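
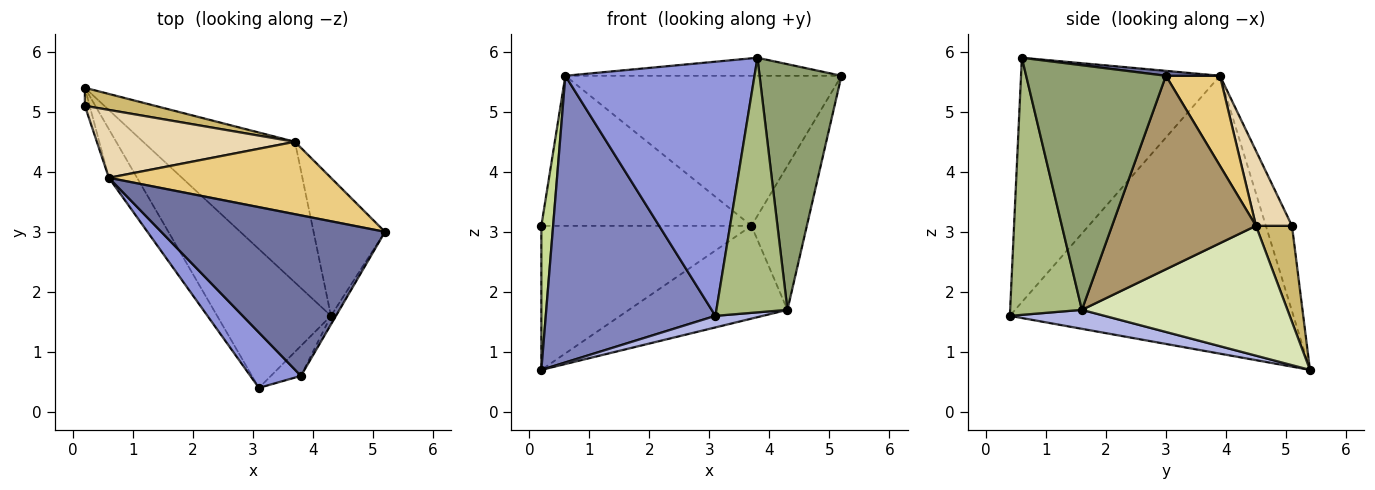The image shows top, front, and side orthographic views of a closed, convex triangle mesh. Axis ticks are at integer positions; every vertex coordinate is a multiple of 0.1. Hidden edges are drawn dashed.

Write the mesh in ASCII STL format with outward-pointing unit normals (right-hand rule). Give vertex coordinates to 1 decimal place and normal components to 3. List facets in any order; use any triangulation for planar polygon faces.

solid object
 facet normal 0.022 0.111 0.994
  outer loop
   vertex 0.6 3.9 5.6
   vertex 3.8 0.6 5.9
   vertex 5.2 3.0 5.6
  endloop
 endfacet
 facet normal -0.855 -0.511 -0.087
  outer loop
   vertex 0.6 3.9 5.6
   vertex 0.2 5.4 0.7
   vertex 3.1 0.4 1.6
  endloop
 endfacet
 facet normal -0.717 -0.681 0.148
  outer loop
   vertex 0.6 3.9 5.6
   vertex 3.1 0.4 1.6
   vertex 3.8 0.6 5.9
  endloop
 endfacet
 facet normal 0.164 -0.082 -0.983
  outer loop
   vertex 4.3 1.6 1.7
   vertex 3.1 0.4 1.6
   vertex 0.2 5.4 0.7
  endloop
 endfacet
 facet normal 0.863 -0.505 -0.018
  outer loop
   vertex 4.3 1.6 1.7
   vertex 5.2 3.0 5.6
   vertex 3.8 0.6 5.9
  endloop
 endfacet
 facet normal 0.708 -0.701 -0.083
  outer loop
   vertex 4.3 1.6 1.7
   vertex 3.8 0.6 5.9
   vertex 3.1 0.4 1.6
  endloop
 endfacet
 facet normal -0.910 -0.410 -0.051
  outer loop
   vertex 0.2 5.1 3.1
   vertex 0.2 5.4 0.7
   vertex 0.6 3.9 5.6
  endloop
 endfacet
 facet normal 0.581 0.448 -0.679
  outer loop
   vertex 3.7 4.5 3.1
   vertex 4.3 1.6 1.7
   vertex 0.2 5.4 0.7
  endloop
 endfacet
 facet normal 0.882 0.340 -0.326
  outer loop
   vertex 3.7 4.5 3.1
   vertex 5.2 3.0 5.6
   vertex 4.3 1.6 1.7
  endloop
 endfacet
 facet normal 0.168 0.978 0.122
  outer loop
   vertex 3.7 4.5 3.1
   vertex 0.2 5.4 0.7
   vertex 0.2 5.1 3.1
  endloop
 endfacet
 facet normal 0.174 0.887 0.428
  outer loop
   vertex 3.7 4.5 3.1
   vertex 0.6 3.9 5.6
   vertex 5.2 3.0 5.6
  endloop
 endfacet
 facet normal 0.154 0.900 0.407
  outer loop
   vertex 3.7 4.5 3.1
   vertex 0.2 5.1 3.1
   vertex 0.6 3.9 5.6
  endloop
 endfacet
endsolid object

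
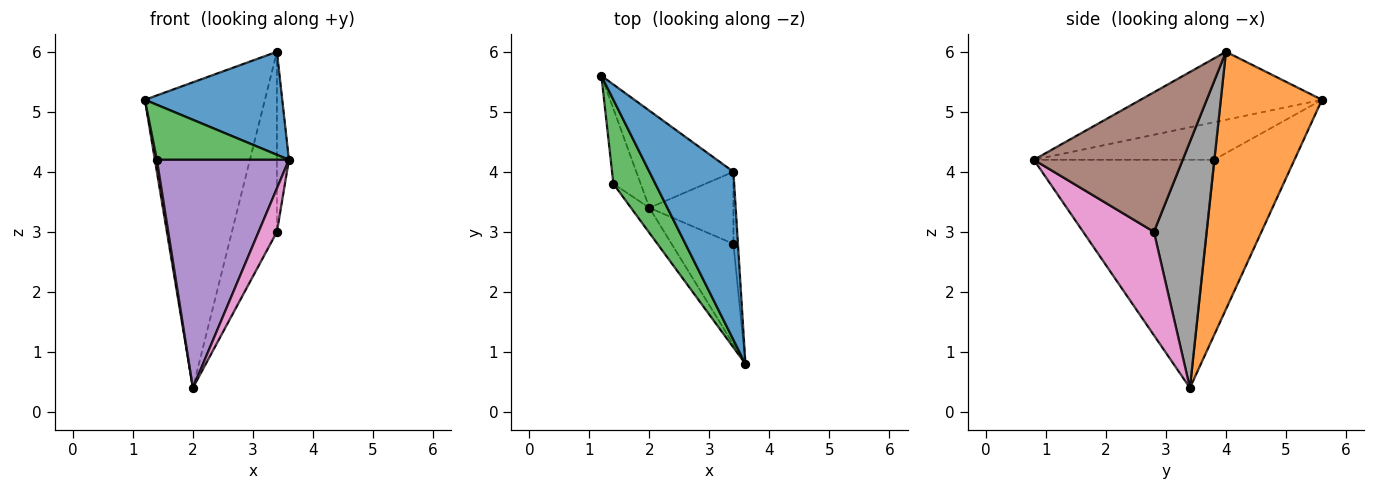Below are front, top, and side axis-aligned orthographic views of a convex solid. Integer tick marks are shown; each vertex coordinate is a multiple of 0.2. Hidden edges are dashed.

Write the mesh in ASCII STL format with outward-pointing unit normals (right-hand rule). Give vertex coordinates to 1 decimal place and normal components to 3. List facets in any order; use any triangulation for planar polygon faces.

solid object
 facet normal -0.568 -0.430 0.702
  outer loop
   vertex 3.4 4.0 6.0
   vertex 1.2 5.6 5.2
   vertex 3.6 0.8 4.2
  endloop
 endfacet
 facet normal 0.626 0.743 -0.236
  outer loop
   vertex 2.0 3.4 0.4
   vertex 1.2 5.6 5.2
   vertex 3.4 4.0 6.0
  endloop
 endfacet
 facet normal -0.598 -0.439 0.670
  outer loop
   vertex 1.4 3.8 4.2
   vertex 3.6 0.8 4.2
   vertex 1.2 5.6 5.2
  endloop
 endfacet
 facet normal -0.988 -0.025 -0.153
  outer loop
   vertex 1.4 3.8 4.2
   vertex 1.2 5.6 5.2
   vertex 2.0 3.4 0.4
  endloop
 endfacet
 facet normal -0.805 -0.590 -0.065
  outer loop
   vertex 1.4 3.8 4.2
   vertex 2.0 3.4 0.4
   vertex 3.6 0.8 4.2
  endloop
 endfacet
 facet normal 0.996 0.080 -0.032
  outer loop
   vertex 3.4 2.8 3.0
   vertex 3.4 4.0 6.0
   vertex 3.6 0.8 4.2
  endloop
 endfacet
 facet normal 0.838 -0.217 -0.501
  outer loop
   vertex 3.4 2.8 3.0
   vertex 3.6 0.8 4.2
   vertex 2.0 3.4 0.4
  endloop
 endfacet
 facet normal 0.736 0.628 -0.251
  outer loop
   vertex 3.4 2.8 3.0
   vertex 2.0 3.4 0.4
   vertex 3.4 4.0 6.0
  endloop
 endfacet
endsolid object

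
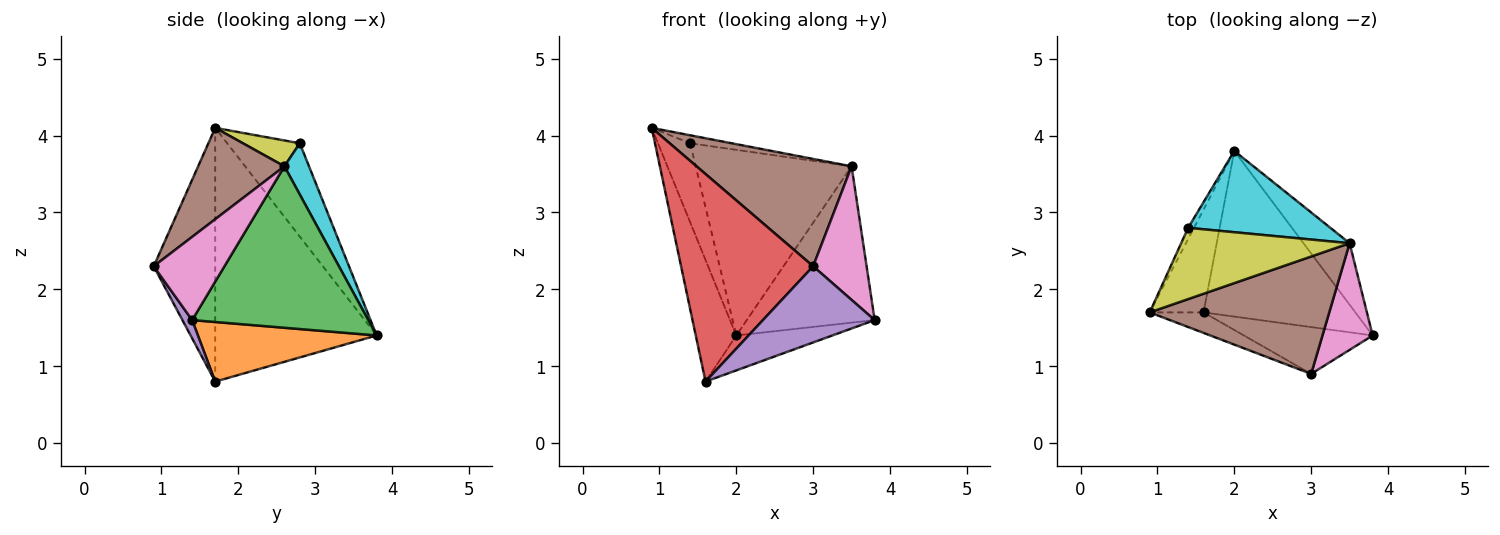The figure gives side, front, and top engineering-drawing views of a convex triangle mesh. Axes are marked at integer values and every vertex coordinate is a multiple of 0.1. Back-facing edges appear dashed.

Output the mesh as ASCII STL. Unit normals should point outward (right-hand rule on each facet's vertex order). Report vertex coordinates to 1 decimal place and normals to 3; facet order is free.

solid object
 facet normal -0.950 0.239 -0.202
  outer loop
   vertex 1.6 1.7 0.8
   vertex 0.9 1.7 4.1
   vertex 2.0 3.8 1.4
  endloop
 endfacet
 facet normal 0.358 0.193 -0.913
  outer loop
   vertex 1.6 1.7 0.8
   vertex 2.0 3.8 1.4
   vertex 3.8 1.4 1.6
  endloop
 endfacet
 facet normal 0.788 0.572 -0.225
  outer loop
   vertex 3.5 2.6 3.6
   vertex 3.8 1.4 1.6
   vertex 2.0 3.8 1.4
  endloop
 endfacet
 facet normal -0.420 -0.903 -0.089
  outer loop
   vertex 3.0 0.9 2.3
   vertex 0.9 1.7 4.1
   vertex 1.6 1.7 0.8
  endloop
 endfacet
 facet normal 0.074 -0.850 -0.522
  outer loop
   vertex 3.0 0.9 2.3
   vertex 1.6 1.7 0.8
   vertex 3.8 1.4 1.6
  endloop
 endfacet
 facet normal 0.352 -0.632 0.691
  outer loop
   vertex 3.0 0.9 2.3
   vertex 3.5 2.6 3.6
   vertex 0.9 1.7 4.1
  endloop
 endfacet
 facet normal 0.719 -0.543 0.434
  outer loop
   vertex 3.0 0.9 2.3
   vertex 3.8 1.4 1.6
   vertex 3.5 2.6 3.6
  endloop
 endfacet
 facet normal -0.913 0.404 -0.057
  outer loop
   vertex 1.4 2.8 3.9
   vertex 2.0 3.8 1.4
   vertex 0.9 1.7 4.1
  endloop
 endfacet
 facet normal 0.151 0.110 0.982
  outer loop
   vertex 1.4 2.8 3.9
   vertex 0.9 1.7 4.1
   vertex 3.5 2.6 3.6
  endloop
 endfacet
 facet normal 0.143 0.907 0.397
  outer loop
   vertex 1.4 2.8 3.9
   vertex 3.5 2.6 3.6
   vertex 2.0 3.8 1.4
  endloop
 endfacet
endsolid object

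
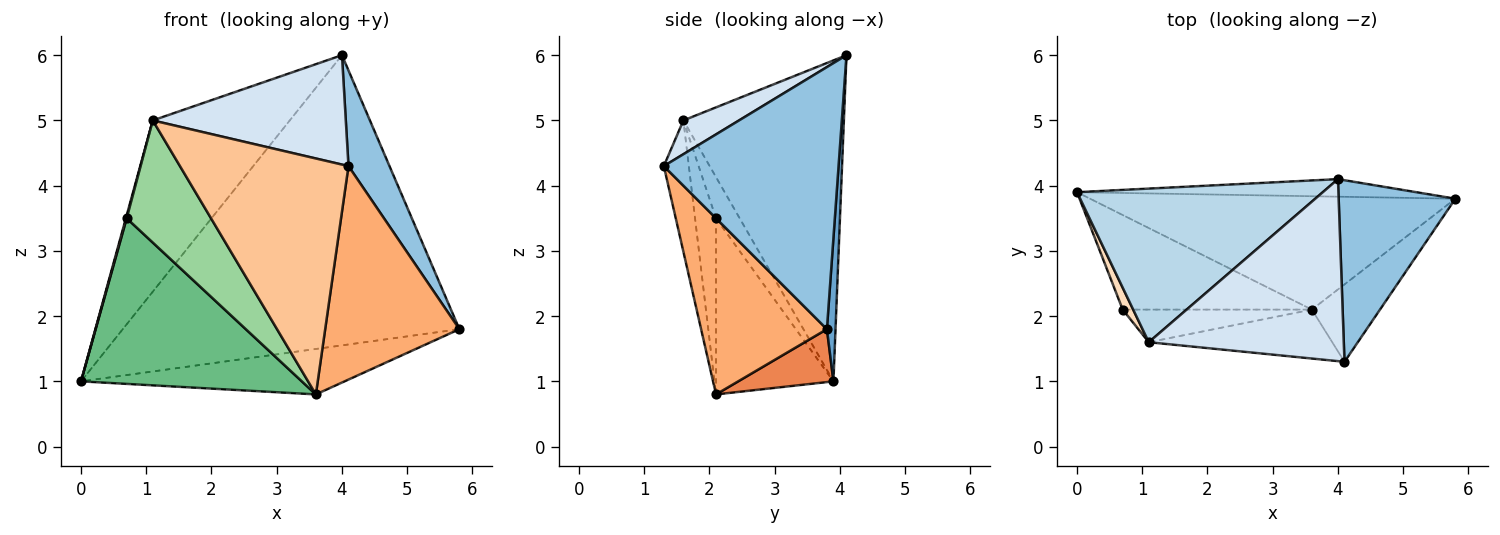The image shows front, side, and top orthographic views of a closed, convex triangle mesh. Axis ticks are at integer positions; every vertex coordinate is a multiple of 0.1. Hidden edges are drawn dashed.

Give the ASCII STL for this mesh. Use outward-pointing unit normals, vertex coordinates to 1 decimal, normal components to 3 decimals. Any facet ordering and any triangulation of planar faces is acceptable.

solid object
 facet normal 0.026 0.998 -0.060
  outer loop
   vertex 4.0 4.1 6.0
   vertex 5.8 3.8 1.8
   vertex 0.0 3.9 1.0
  endloop
 endfacet
 facet normal 0.893 -0.210 0.398
  outer loop
   vertex 4.0 4.1 6.0
   vertex 4.1 1.3 4.3
   vertex 5.8 3.8 1.8
  endloop
 endfacet
 facet normal -0.657 0.561 0.503
  outer loop
   vertex 1.1 1.6 5.0
   vertex 4.0 4.1 6.0
   vertex 0.0 3.9 1.0
  endloop
 endfacet
 facet normal 0.147 -0.510 0.848
  outer loop
   vertex 1.1 1.6 5.0
   vertex 4.1 1.3 4.3
   vertex 4.0 4.1 6.0
  endloop
 endfacet
 facet normal 0.133 0.369 -0.920
  outer loop
   vertex 3.6 2.1 0.8
   vertex 0.0 3.9 1.0
   vertex 5.8 3.8 1.8
  endloop
 endfacet
 facet normal 0.661 -0.705 -0.256
  outer loop
   vertex 3.6 2.1 0.8
   vertex 5.8 3.8 1.8
   vertex 4.1 1.3 4.3
  endloop
 endfacet
 facet normal -0.144 -0.969 -0.201
  outer loop
   vertex 3.6 2.1 0.8
   vertex 4.1 1.3 4.3
   vertex 1.1 1.6 5.0
  endloop
 endfacet
 facet normal -0.968 -0.033 0.247
  outer loop
   vertex 0.7 2.1 3.5
   vertex 1.1 1.6 5.0
   vertex 0.0 3.9 1.0
  endloop
 endfacet
 facet normal -0.419 -0.788 -0.450
  outer loop
   vertex 0.7 2.1 3.5
   vertex 0.0 3.9 1.0
   vertex 3.6 2.1 0.8
  endloop
 endfacet
 facet normal -0.234 -0.939 -0.251
  outer loop
   vertex 0.7 2.1 3.5
   vertex 3.6 2.1 0.8
   vertex 1.1 1.6 5.0
  endloop
 endfacet
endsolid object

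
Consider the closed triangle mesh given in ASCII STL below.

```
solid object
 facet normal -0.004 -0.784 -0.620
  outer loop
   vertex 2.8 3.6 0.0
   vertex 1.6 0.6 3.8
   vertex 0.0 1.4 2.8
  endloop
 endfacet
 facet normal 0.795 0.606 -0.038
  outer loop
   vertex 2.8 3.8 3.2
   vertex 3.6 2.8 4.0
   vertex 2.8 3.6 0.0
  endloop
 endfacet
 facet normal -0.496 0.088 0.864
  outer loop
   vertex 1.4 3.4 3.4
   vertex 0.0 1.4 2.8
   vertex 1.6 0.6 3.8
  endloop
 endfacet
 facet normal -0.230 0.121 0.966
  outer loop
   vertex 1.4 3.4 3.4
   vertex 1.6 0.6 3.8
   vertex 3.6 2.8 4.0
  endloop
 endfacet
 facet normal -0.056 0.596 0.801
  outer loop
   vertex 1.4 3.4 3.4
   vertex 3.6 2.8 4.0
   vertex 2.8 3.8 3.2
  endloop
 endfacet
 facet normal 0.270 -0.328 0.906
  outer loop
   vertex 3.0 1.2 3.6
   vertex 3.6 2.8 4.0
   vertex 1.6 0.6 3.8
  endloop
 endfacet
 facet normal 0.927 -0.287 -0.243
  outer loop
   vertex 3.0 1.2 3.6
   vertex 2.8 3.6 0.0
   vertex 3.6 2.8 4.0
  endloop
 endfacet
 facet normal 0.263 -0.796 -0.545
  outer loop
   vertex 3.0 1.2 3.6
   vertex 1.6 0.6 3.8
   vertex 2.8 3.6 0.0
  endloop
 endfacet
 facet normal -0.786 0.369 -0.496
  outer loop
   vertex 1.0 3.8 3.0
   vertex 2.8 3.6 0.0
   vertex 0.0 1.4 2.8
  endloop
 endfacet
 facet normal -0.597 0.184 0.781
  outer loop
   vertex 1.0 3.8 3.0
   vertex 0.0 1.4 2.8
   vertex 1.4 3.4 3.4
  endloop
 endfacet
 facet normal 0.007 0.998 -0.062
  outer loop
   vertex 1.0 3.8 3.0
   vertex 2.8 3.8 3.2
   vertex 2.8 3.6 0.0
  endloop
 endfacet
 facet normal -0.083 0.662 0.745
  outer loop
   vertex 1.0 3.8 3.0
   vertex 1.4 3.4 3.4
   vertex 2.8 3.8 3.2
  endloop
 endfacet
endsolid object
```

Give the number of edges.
18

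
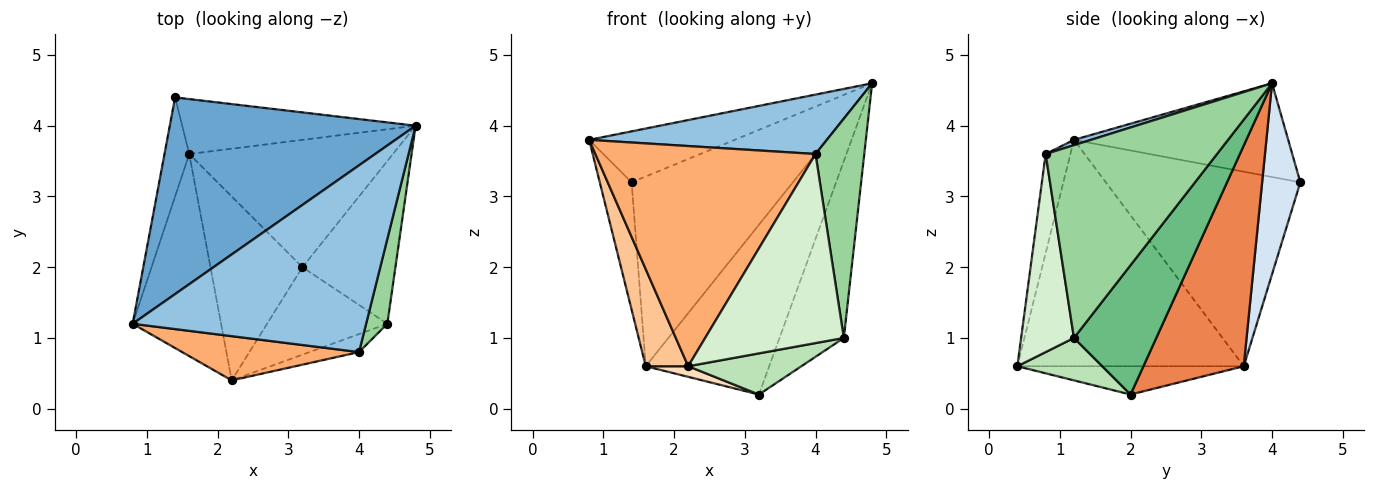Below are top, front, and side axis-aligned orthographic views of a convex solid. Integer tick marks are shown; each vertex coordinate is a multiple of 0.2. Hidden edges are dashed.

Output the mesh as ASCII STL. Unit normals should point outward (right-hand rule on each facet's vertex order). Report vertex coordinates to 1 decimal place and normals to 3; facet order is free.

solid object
 facet normal -0.346 0.235 0.908
  outer loop
   vertex 1.4 4.4 3.2
   vertex 0.8 1.2 3.8
   vertex 4.8 4.0 4.6
  endloop
 endfacet
 facet normal 0.022 -0.303 0.953
  outer loop
   vertex 4.0 0.8 3.6
   vertex 4.8 4.0 4.6
   vertex 0.8 1.2 3.8
  endloop
 endfacet
 facet normal -0.979 0.160 -0.125
  outer loop
   vertex 1.6 3.6 0.6
   vertex 0.8 1.2 3.8
   vertex 1.4 4.4 3.2
  endloop
 endfacet
 facet normal 0.222 0.937 -0.271
  outer loop
   vertex 1.6 3.6 0.6
   vertex 1.4 4.4 3.2
   vertex 4.8 4.0 4.6
  endloop
 endfacet
 facet normal 0.545 0.671 -0.503
  outer loop
   vertex 1.6 3.6 0.6
   vertex 4.8 4.0 4.6
   vertex 3.2 2.0 0.2
  endloop
 endfacet
 facet normal -0.110 -0.975 0.196
  outer loop
   vertex 2.2 0.4 0.6
   vertex 4.0 0.8 3.6
   vertex 0.8 1.2 3.8
  endloop
 endfacet
 facet normal -0.918 -0.172 -0.358
  outer loop
   vertex 2.2 0.4 0.6
   vertex 0.8 1.2 3.8
   vertex 1.6 3.6 0.6
  endloop
 endfacet
 facet normal -0.294 -0.055 -0.954
  outer loop
   vertex 2.2 0.4 0.6
   vertex 1.6 3.6 0.6
   vertex 3.2 2.0 0.2
  endloop
 endfacet
 facet normal 0.686 0.536 -0.493
  outer loop
   vertex 4.4 1.2 1.0
   vertex 3.2 2.0 0.2
   vertex 4.8 4.0 4.6
  endloop
 endfacet
 facet normal 0.957 -0.272 0.105
  outer loop
   vertex 4.4 1.2 1.0
   vertex 4.8 4.0 4.6
   vertex 4.0 0.8 3.6
  endloop
 endfacet
 facet normal 0.304 -0.406 -0.862
  outer loop
   vertex 4.4 1.2 1.0
   vertex 2.2 0.4 0.6
   vertex 3.2 2.0 0.2
  endloop
 endfacet
 facet normal 0.355 -0.931 -0.089
  outer loop
   vertex 4.4 1.2 1.0
   vertex 4.0 0.8 3.6
   vertex 2.2 0.4 0.6
  endloop
 endfacet
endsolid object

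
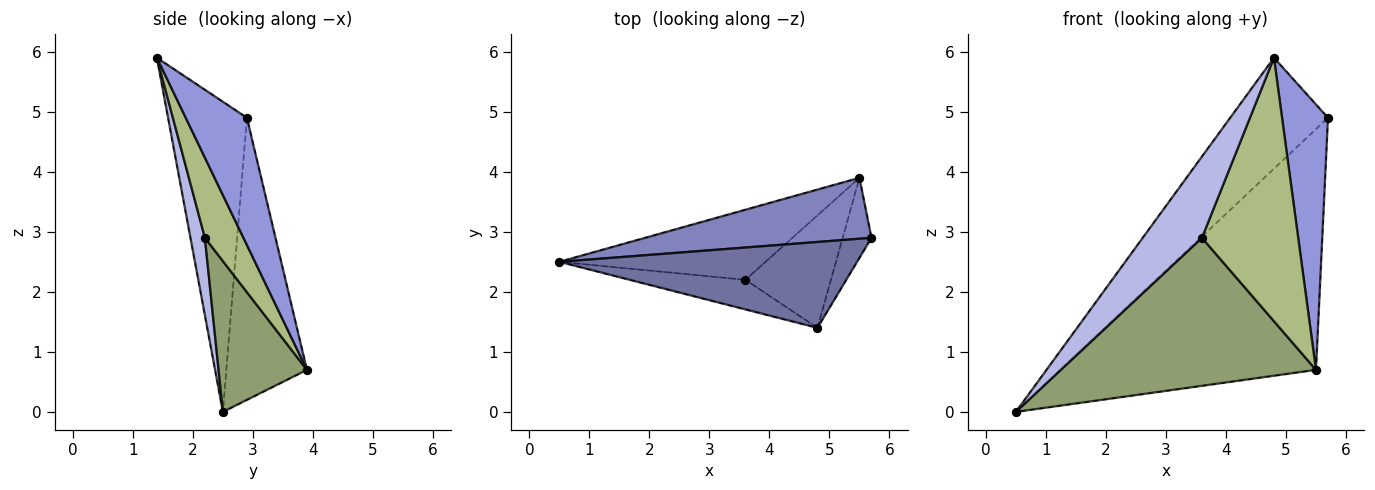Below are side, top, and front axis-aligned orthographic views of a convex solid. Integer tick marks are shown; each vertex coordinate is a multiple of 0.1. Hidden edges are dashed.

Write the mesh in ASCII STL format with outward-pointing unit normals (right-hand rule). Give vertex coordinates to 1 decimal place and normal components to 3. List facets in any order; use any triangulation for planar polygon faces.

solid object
 facet normal -0.538 0.667 0.516
  outer loop
   vertex 4.8 1.4 5.9
   vertex 5.7 2.9 4.9
   vertex 0.5 2.5 0.0
  endloop
 endfacet
 facet normal -0.292 0.927 0.235
  outer loop
   vertex 5.5 3.9 0.7
   vertex 0.5 2.5 0.0
   vertex 5.7 2.9 4.9
  endloop
 endfacet
 facet normal 0.787 -0.591 -0.178
  outer loop
   vertex 5.5 3.9 0.7
   vertex 5.7 2.9 4.9
   vertex 4.8 1.4 5.9
  endloop
 endfacet
 facet normal 0.223 -0.916 -0.334
  outer loop
   vertex 3.6 2.2 2.9
   vertex 4.8 1.4 5.9
   vertex 0.5 2.5 0.0
  endloop
 endfacet
 facet normal 0.299 -0.862 -0.409
  outer loop
   vertex 3.6 2.2 2.9
   vertex 0.5 2.5 0.0
   vertex 5.5 3.9 0.7
  endloop
 endfacet
 facet normal 0.346 -0.863 -0.368
  outer loop
   vertex 3.6 2.2 2.9
   vertex 5.5 3.9 0.7
   vertex 4.8 1.4 5.9
  endloop
 endfacet
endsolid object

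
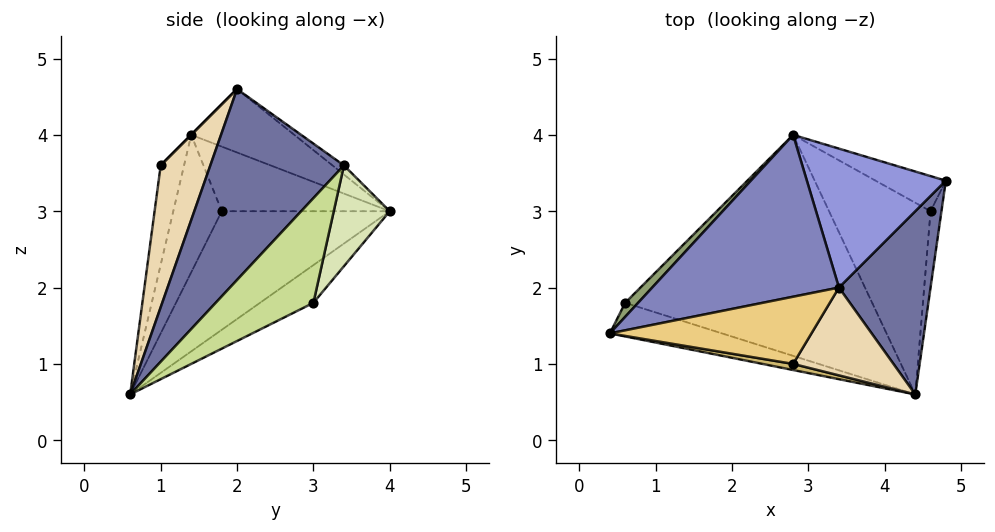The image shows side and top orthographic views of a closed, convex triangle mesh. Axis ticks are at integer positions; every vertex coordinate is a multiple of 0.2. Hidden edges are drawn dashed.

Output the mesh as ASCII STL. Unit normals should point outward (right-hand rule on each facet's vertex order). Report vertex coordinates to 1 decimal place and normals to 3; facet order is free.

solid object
 facet normal 0.776 -0.510 0.372
  outer loop
   vertex 3.4 2.0 4.6
   vertex 4.4 0.6 0.6
   vertex 4.8 3.4 3.6
  endloop
 endfacet
 facet normal -0.268 0.551 0.790
  outer loop
   vertex 3.4 2.0 4.6
   vertex 2.8 4.0 3.0
   vertex 0.4 1.4 4.0
  endloop
 endfacet
 facet normal -0.052 0.614 0.787
  outer loop
   vertex 3.4 2.0 4.6
   vertex 4.8 3.4 3.6
   vertex 2.8 4.0 3.0
  endloop
 endfacet
 facet normal -0.498 -0.766 -0.406
  outer loop
   vertex 0.6 1.8 3.0
   vertex 4.4 0.6 0.6
   vertex 0.4 1.4 4.0
  endloop
 endfacet
 facet normal -0.700 0.700 0.140
  outer loop
   vertex 0.6 1.8 3.0
   vertex 0.4 1.4 4.0
   vertex 2.8 4.0 3.0
  endloop
 endfacet
 facet normal -0.397 0.397 -0.827
  outer loop
   vertex 0.6 1.8 3.0
   vertex 2.8 4.0 3.0
   vertex 4.4 0.6 0.6
  endloop
 endfacet
 facet normal 0.994 -0.031 -0.104
  outer loop
   vertex 4.6 3.0 1.8
   vertex 4.8 3.4 3.6
   vertex 4.4 0.6 0.6
  endloop
 endfacet
 facet normal 0.344 0.908 -0.240
  outer loop
   vertex 4.6 3.0 1.8
   vertex 2.8 4.0 3.0
   vertex 4.8 3.4 3.6
  endloop
 endfacet
 facet normal -0.312 0.446 -0.839
  outer loop
   vertex 4.6 3.0 1.8
   vertex 4.4 0.6 0.6
   vertex 2.8 4.0 3.0
  endloop
 endfacet
 facet normal -0.156 -0.987 0.048
  outer loop
   vertex 2.8 1.0 3.6
   vertex 0.4 1.4 4.0
   vertex 4.4 0.6 0.6
  endloop
 endfacet
 facet normal 0.000 -0.707 0.707
  outer loop
   vertex 2.8 1.0 3.6
   vertex 3.4 2.0 4.6
   vertex 0.4 1.4 4.0
  endloop
 endfacet
 facet normal 0.558 -0.730 0.395
  outer loop
   vertex 2.8 1.0 3.6
   vertex 4.4 0.6 0.6
   vertex 3.4 2.0 4.6
  endloop
 endfacet
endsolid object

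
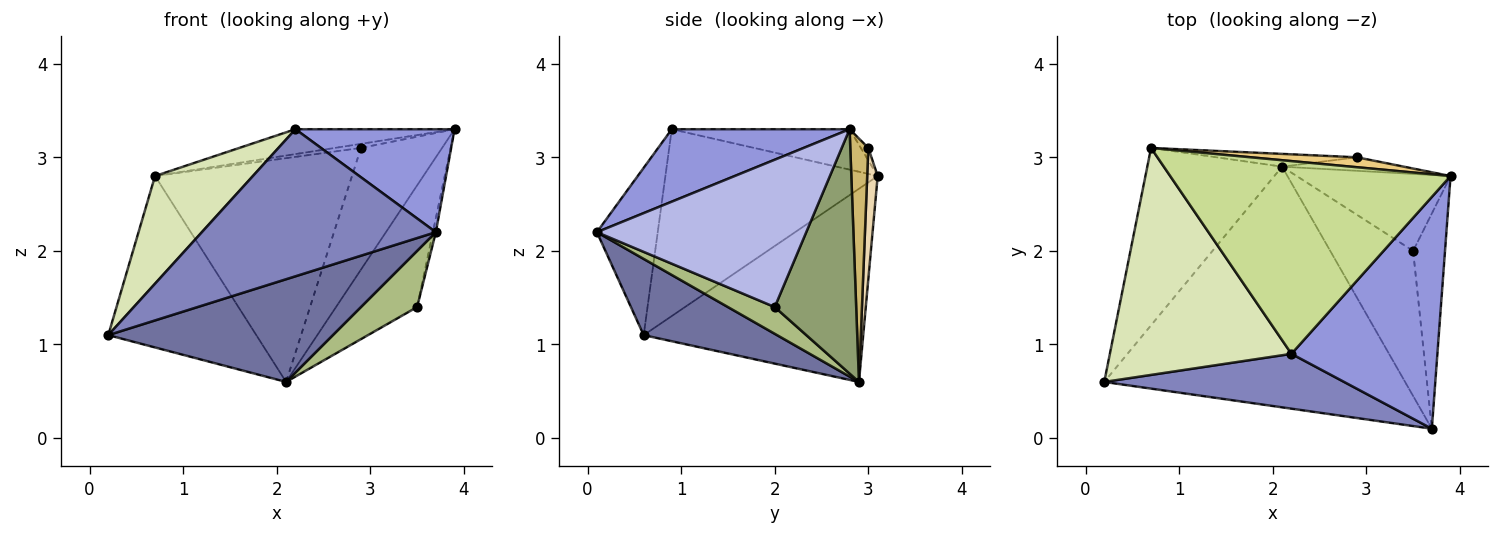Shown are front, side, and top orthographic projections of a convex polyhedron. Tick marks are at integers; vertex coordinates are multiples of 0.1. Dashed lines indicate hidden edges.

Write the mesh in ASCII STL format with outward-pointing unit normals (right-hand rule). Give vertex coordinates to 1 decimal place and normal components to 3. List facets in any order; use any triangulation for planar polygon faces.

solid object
 facet normal 0.227 -0.382 -0.896
  outer loop
   vertex 2.1 2.9 0.6
   vertex 3.7 0.1 2.2
   vertex 0.2 0.6 1.1
  endloop
 endfacet
 facet normal -0.237 -0.910 0.339
  outer loop
   vertex 2.2 0.9 3.3
   vertex 0.2 0.6 1.1
   vertex 3.7 0.1 2.2
  endloop
 endfacet
 facet normal 0.413 -0.370 0.832
  outer loop
   vertex 2.2 0.9 3.3
   vertex 3.7 0.1 2.2
   vertex 3.9 2.8 3.3
  endloop
 endfacet
 facet normal 0.977 0.014 -0.212
  outer loop
   vertex 3.5 2.0 1.4
   vertex 3.9 2.8 3.3
   vertex 3.7 0.1 2.2
  endloop
 endfacet
 facet normal 0.647 0.644 -0.408
  outer loop
   vertex 3.5 2.0 1.4
   vertex 2.1 2.9 0.6
   vertex 3.9 2.8 3.3
  endloop
 endfacet
 facet normal 0.288 -0.346 -0.893
  outer loop
   vertex 3.5 2.0 1.4
   vertex 3.7 0.1 2.2
   vertex 2.1 2.9 0.6
  endloop
 endfacet
 facet normal -0.142 0.127 0.982
  outer loop
   vertex 0.7 3.1 2.8
   vertex 2.2 0.9 3.3
   vertex 3.9 2.8 3.3
  endloop
 endfacet
 facet normal -0.681 -0.314 0.662
  outer loop
   vertex 0.7 3.1 2.8
   vertex 0.2 0.6 1.1
   vertex 2.2 0.9 3.3
  endloop
 endfacet
 facet normal -0.718 0.484 -0.501
  outer loop
   vertex 0.7 3.1 2.8
   vertex 2.1 2.9 0.6
   vertex 0.2 0.6 1.1
  endloop
 endfacet
 facet normal 0.216 0.970 -0.108
  outer loop
   vertex 2.9 3.0 3.1
   vertex 3.9 2.8 3.3
   vertex 2.1 2.9 0.6
  endloop
 endfacet
 facet normal -0.108 0.379 0.919
  outer loop
   vertex 2.9 3.0 3.1
   vertex 0.7 3.1 2.8
   vertex 3.9 2.8 3.3
  endloop
 endfacet
 facet normal 0.053 0.997 -0.057
  outer loop
   vertex 2.9 3.0 3.1
   vertex 2.1 2.9 0.6
   vertex 0.7 3.1 2.8
  endloop
 endfacet
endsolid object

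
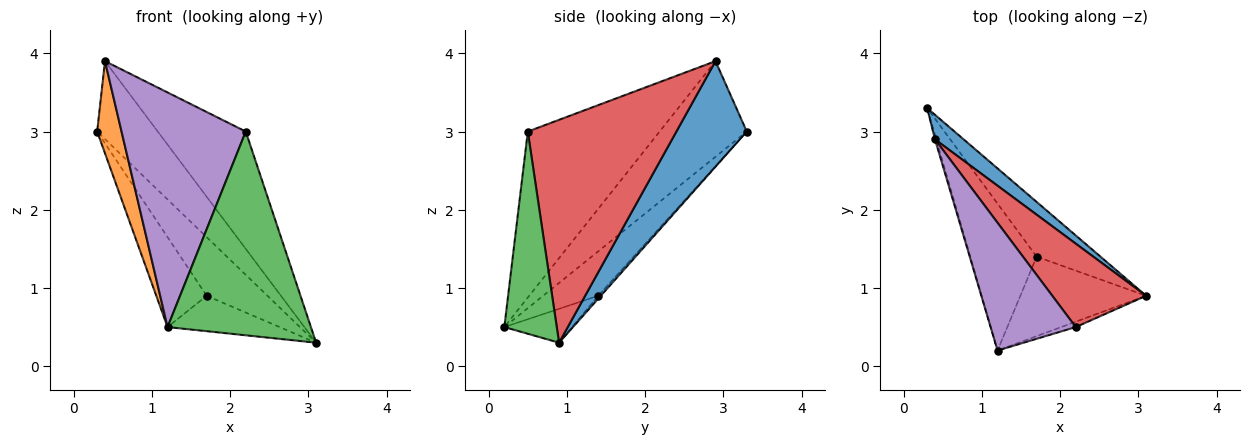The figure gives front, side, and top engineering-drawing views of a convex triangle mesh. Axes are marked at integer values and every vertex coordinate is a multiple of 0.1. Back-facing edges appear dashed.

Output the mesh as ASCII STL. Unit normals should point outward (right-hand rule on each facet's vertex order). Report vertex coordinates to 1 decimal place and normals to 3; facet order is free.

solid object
 facet normal 0.742 0.639 0.202
  outer loop
   vertex 0.4 2.9 3.9
   vertex 3.1 0.9 0.3
   vertex 0.3 3.3 3.0
  endloop
 endfacet
 facet normal -0.963 -0.269 -0.013
  outer loop
   vertex 0.4 2.9 3.9
   vertex 0.3 3.3 3.0
   vertex 1.2 0.2 0.5
  endloop
 endfacet
 facet normal 0.343 -0.939 -0.025
  outer loop
   vertex 2.2 0.5 3.0
   vertex 1.2 0.2 0.5
   vertex 3.1 0.9 0.3
  endloop
 endfacet
 facet normal 0.809 0.479 0.341
  outer loop
   vertex 2.2 0.5 3.0
   vertex 3.1 0.9 0.3
   vertex 0.4 2.9 3.9
  endloop
 endfacet
 facet normal -0.682 -0.643 0.350
  outer loop
   vertex 2.2 0.5 3.0
   vertex 0.4 2.9 3.9
   vertex 1.2 0.2 0.5
  endloop
 endfacet
 facet normal -0.031 0.731 -0.682
  outer loop
   vertex 1.7 1.4 0.9
   vertex 0.3 3.3 3.0
   vertex 3.1 0.9 0.3
  endloop
 endfacet
 facet normal -0.496 0.453 -0.741
  outer loop
   vertex 1.7 1.4 0.9
   vertex 1.2 0.2 0.5
   vertex 0.3 3.3 3.0
  endloop
 endfacet
 facet normal -0.239 0.395 -0.887
  outer loop
   vertex 1.7 1.4 0.9
   vertex 3.1 0.9 0.3
   vertex 1.2 0.2 0.5
  endloop
 endfacet
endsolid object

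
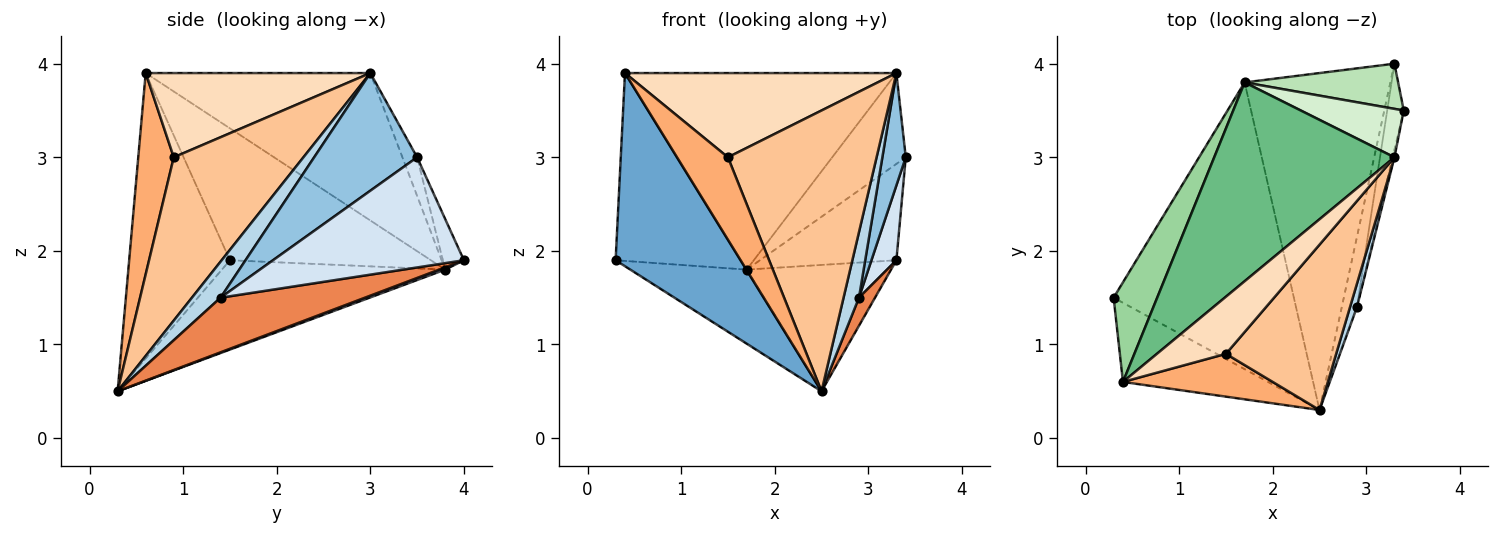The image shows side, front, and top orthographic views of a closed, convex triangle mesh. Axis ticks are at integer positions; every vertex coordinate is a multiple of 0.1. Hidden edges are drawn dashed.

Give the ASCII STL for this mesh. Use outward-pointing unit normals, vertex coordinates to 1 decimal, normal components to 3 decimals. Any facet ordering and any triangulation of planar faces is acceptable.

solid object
 facet normal -0.598 -0.742 -0.304
  outer loop
   vertex 0.4 0.6 3.9
   vertex 0.3 1.5 1.9
   vertex 2.5 0.3 0.5
  endloop
 endfacet
 facet normal 0.975 -0.222 -0.015
  outer loop
   vertex 2.9 1.4 1.5
   vertex 3.4 3.5 3.0
   vertex 3.3 3.0 3.9
  endloop
 endfacet
 facet normal 0.868 -0.467 0.167
  outer loop
   vertex 2.9 1.4 1.5
   vertex 3.3 3.0 3.9
   vertex 2.5 0.3 0.5
  endloop
 endfacet
 facet normal 0.981 -0.128 -0.147
  outer loop
   vertex 2.9 1.4 1.5
   vertex 3.3 4.0 1.9
   vertex 3.4 3.5 3.0
  endloop
 endfacet
 facet normal 0.958 -0.106 -0.266
  outer loop
   vertex 2.9 1.4 1.5
   vertex 2.5 0.3 0.5
   vertex 3.3 4.0 1.9
  endloop
 endfacet
 facet normal 0.526 -0.755 0.392
  outer loop
   vertex 1.5 0.9 3.0
   vertex 0.4 0.6 3.9
   vertex 2.5 0.3 0.5
  endloop
 endfacet
 facet normal 0.601 -0.689 0.406
  outer loop
   vertex 1.5 0.9 3.0
   vertex 2.5 0.3 0.5
   vertex 3.3 3.0 3.9
  endloop
 endfacet
 facet normal 0.565 -0.683 0.463
  outer loop
   vertex 1.5 0.9 3.0
   vertex 3.3 3.0 3.9
   vertex 0.4 0.6 3.9
  endloop
 endfacet
 facet normal -0.503 0.608 0.615
  outer loop
   vertex 1.7 3.8 1.8
   vertex 0.4 0.6 3.9
   vertex 3.3 3.0 3.9
  endloop
 endfacet
 facet normal -0.817 0.509 0.270
  outer loop
   vertex 1.7 3.8 1.8
   vertex 0.3 1.5 1.9
   vertex 0.4 0.6 3.9
  endloop
 endfacet
 facet normal -0.138 0.897 0.420
  outer loop
   vertex 1.7 3.8 1.8
   vertex 3.4 3.5 3.0
   vertex 3.3 4.0 1.9
  endloop
 endfacet
 facet normal -0.174 0.869 0.463
  outer loop
   vertex 1.7 3.8 1.8
   vertex 3.3 3.0 3.9
   vertex 3.4 3.5 3.0
  endloop
 endfacet
 facet normal -0.433 0.225 -0.873
  outer loop
   vertex 1.7 3.8 1.8
   vertex 2.5 0.3 0.5
   vertex 0.3 1.5 1.9
  endloop
 endfacet
 facet normal 0.015 0.351 -0.936
  outer loop
   vertex 1.7 3.8 1.8
   vertex 3.3 4.0 1.9
   vertex 2.5 0.3 0.5
  endloop
 endfacet
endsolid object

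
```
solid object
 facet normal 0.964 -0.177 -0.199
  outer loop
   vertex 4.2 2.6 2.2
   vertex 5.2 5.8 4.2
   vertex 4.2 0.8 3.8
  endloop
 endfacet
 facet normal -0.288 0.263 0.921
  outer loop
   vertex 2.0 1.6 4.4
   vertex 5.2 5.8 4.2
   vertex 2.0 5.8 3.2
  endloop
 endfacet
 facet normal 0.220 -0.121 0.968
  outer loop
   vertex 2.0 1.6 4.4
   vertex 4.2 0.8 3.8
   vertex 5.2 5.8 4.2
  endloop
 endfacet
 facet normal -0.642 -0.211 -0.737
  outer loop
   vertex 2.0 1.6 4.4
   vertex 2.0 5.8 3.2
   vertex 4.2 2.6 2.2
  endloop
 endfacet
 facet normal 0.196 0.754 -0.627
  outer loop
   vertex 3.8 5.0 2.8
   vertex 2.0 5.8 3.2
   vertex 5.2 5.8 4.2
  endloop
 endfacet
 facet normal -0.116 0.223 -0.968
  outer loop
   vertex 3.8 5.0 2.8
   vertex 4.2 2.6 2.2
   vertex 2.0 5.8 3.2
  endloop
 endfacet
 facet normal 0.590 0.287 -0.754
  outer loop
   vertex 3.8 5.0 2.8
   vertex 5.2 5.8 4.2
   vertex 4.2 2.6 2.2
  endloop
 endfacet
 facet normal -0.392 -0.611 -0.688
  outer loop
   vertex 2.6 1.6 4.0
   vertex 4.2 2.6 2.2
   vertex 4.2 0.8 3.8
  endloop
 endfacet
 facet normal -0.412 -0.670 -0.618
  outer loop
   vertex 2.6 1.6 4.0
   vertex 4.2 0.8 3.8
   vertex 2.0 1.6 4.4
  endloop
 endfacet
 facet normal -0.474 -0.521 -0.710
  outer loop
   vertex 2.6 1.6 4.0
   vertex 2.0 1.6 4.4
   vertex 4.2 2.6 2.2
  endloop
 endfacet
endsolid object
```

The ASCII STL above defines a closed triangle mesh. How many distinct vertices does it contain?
7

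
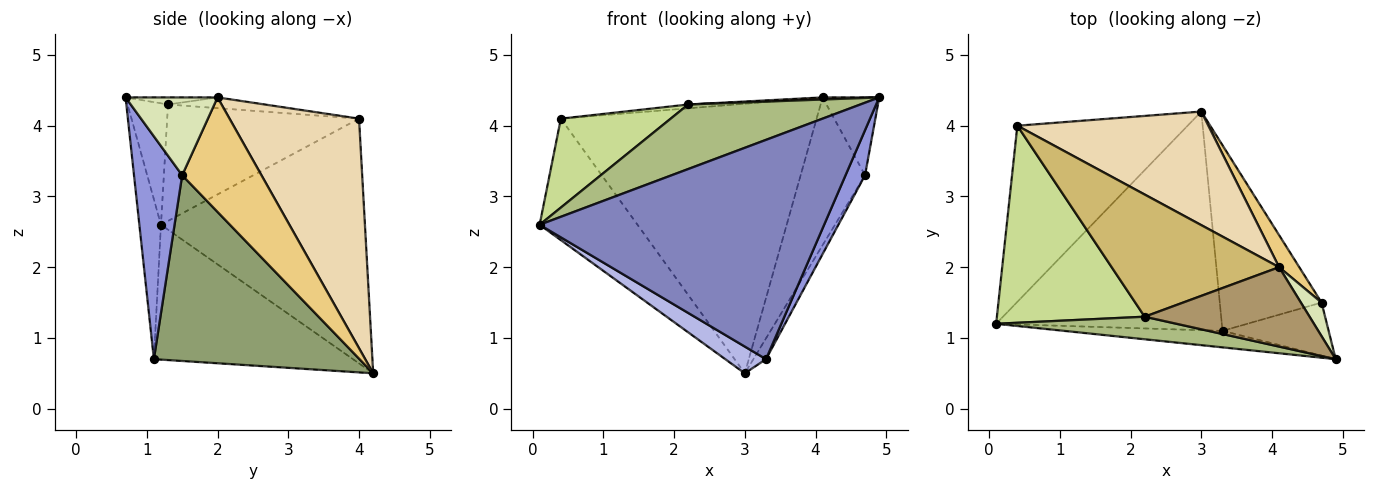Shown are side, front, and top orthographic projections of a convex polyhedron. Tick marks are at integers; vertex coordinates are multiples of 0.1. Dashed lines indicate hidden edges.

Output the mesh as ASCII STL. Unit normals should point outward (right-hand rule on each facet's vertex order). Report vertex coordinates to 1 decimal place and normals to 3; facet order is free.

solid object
 facet normal -0.764 0.366 -0.531
  outer loop
   vertex 0.4 4.0 4.1
   vertex 3.0 4.2 0.5
   vertex 0.1 1.2 2.6
  endloop
 endfacet
 facet normal -0.076 -0.994 -0.075
  outer loop
   vertex 3.3 1.1 0.7
   vertex 4.9 0.7 4.4
   vertex 0.1 1.2 2.6
  endloop
 endfacet
 facet normal 0.848 -0.343 -0.404
  outer loop
   vertex 3.3 1.1 0.7
   vertex 4.7 1.5 3.3
   vertex 4.9 0.7 4.4
  endloop
 endfacet
 facet normal -0.510 -0.104 -0.854
  outer loop
   vertex 3.3 1.1 0.7
   vertex 0.1 1.2 2.6
   vertex 3.0 4.2 0.5
  endloop
 endfacet
 facet normal 0.876 0.054 -0.480
  outer loop
   vertex 3.3 1.1 0.7
   vertex 3.0 4.2 0.5
   vertex 4.7 1.5 3.3
  endloop
 endfacet
 facet normal -0.217 -0.922 0.322
  outer loop
   vertex 2.2 1.3 4.3
   vertex 0.1 1.2 2.6
   vertex 4.9 0.7 4.4
  endloop
 endfacet
 facet normal -0.583 -0.334 0.740
  outer loop
   vertex 2.2 1.3 4.3
   vertex 0.4 4.0 4.1
   vertex 0.1 1.2 2.6
  endloop
 endfacet
 facet normal 0.831 0.511 0.221
  outer loop
   vertex 4.1 2.0 4.4
   vertex 4.9 0.7 4.4
   vertex 4.7 1.5 3.3
  endloop
 endfacet
 facet normal -0.043 -0.026 0.999
  outer loop
   vertex 4.1 2.0 4.4
   vertex 2.2 1.3 4.3
   vertex 4.9 0.7 4.4
  endloop
 endfacet
 facet normal -0.064 0.031 0.997
  outer loop
   vertex 4.1 2.0 4.4
   vertex 0.4 4.0 4.1
   vertex 2.2 1.3 4.3
  endloop
 endfacet
 facet normal 0.769 0.625 0.136
  outer loop
   vertex 4.1 2.0 4.4
   vertex 4.7 1.5 3.3
   vertex 3.0 4.2 0.5
  endloop
 endfacet
 facet normal 0.423 0.835 0.352
  outer loop
   vertex 4.1 2.0 4.4
   vertex 3.0 4.2 0.5
   vertex 0.4 4.0 4.1
  endloop
 endfacet
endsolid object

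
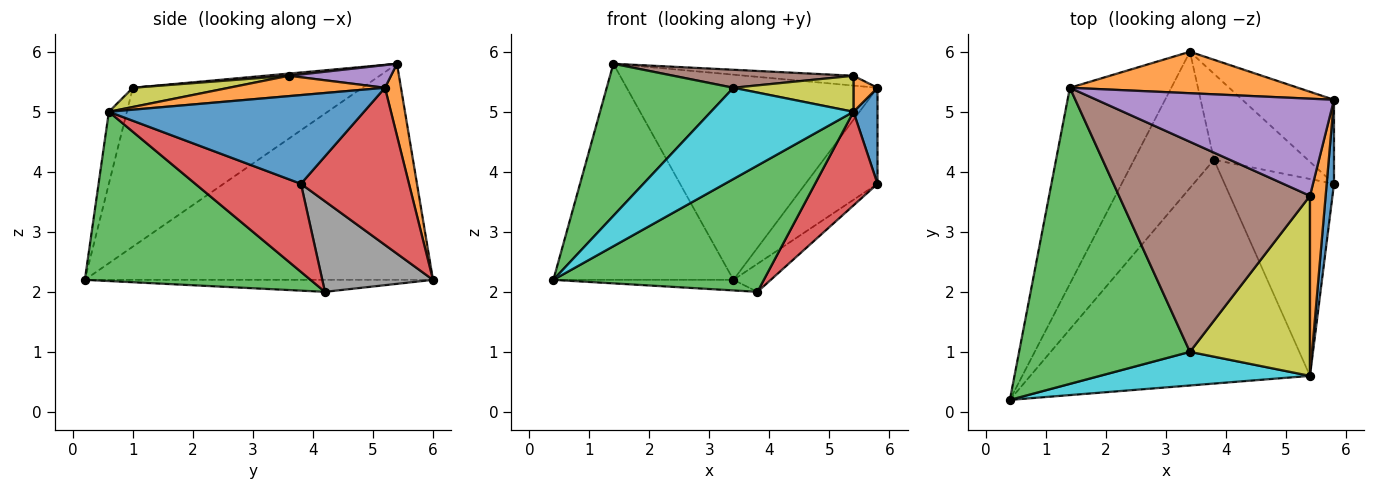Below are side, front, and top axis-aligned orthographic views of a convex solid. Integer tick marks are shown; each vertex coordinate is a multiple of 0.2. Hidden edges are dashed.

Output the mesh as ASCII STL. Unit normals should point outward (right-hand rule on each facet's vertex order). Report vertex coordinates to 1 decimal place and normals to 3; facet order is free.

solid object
 facet normal -0.820 0.424 -0.385
  outer loop
   vertex 3.4 6.0 2.2
   vertex 0.4 0.2 2.2
   vertex 1.4 5.4 5.8
  endloop
 endfacet
 facet normal 0.062 0.978 0.198
  outer loop
   vertex 3.4 6.0 2.2
   vertex 1.4 5.4 5.8
   vertex 5.8 5.2 5.4
  endloop
 endfacet
 facet normal -0.637 -0.352 0.685
  outer loop
   vertex 3.4 1.0 5.4
   vertex 1.4 5.4 5.8
   vertex 0.4 0.2 2.2
  endloop
 endfacet
 facet normal 0.749 0.499 -0.437
  outer loop
   vertex 5.8 3.8 3.8
   vertex 3.4 6.0 2.2
   vertex 5.8 5.2 5.4
  endloop
 endfacet
 facet normal 0.095 0.100 0.990
  outer loop
   vertex 5.4 3.6 5.6
   vertex 5.8 5.2 5.4
   vertex 1.4 5.4 5.8
  endloop
 endfacet
 facet normal 0.011 -0.085 0.996
  outer loop
   vertex 5.4 3.6 5.6
   vertex 1.4 5.4 5.8
   vertex 3.4 1.0 5.4
  endloop
 endfacet
 facet normal -0.148 0.077 -0.986
  outer loop
   vertex 3.8 4.2 2.0
   vertex 0.4 0.2 2.2
   vertex 3.4 6.0 2.2
  endloop
 endfacet
 facet normal 0.676 0.228 -0.701
  outer loop
   vertex 3.8 4.2 2.0
   vertex 3.4 6.0 2.2
   vertex 5.8 3.8 3.8
  endloop
 endfacet
 facet normal 0.155 -0.194 0.969
  outer loop
   vertex 5.4 0.6 5.0
   vertex 5.4 3.6 5.6
   vertex 3.4 1.0 5.4
  endloop
 endfacet
 facet normal -0.118 -0.932 0.343
  outer loop
   vertex 5.4 0.6 5.0
   vertex 3.4 1.0 5.4
   vertex 0.4 0.2 2.2
  endloop
 endfacet
 facet normal 0.992 -0.093 0.082
  outer loop
   vertex 5.4 0.6 5.0
   vertex 5.8 3.8 3.8
   vertex 5.8 5.2 5.4
  endloop
 endfacet
 facet normal 0.787 -0.121 0.605
  outer loop
   vertex 5.4 0.6 5.0
   vertex 5.8 5.2 5.4
   vertex 5.4 3.6 5.6
  endloop
 endfacet
 facet normal 0.466 -0.435 -0.770
  outer loop
   vertex 5.4 0.6 5.0
   vertex 0.4 0.2 2.2
   vertex 3.8 4.2 2.0
  endloop
 endfacet
 facet normal 0.588 -0.347 -0.730
  outer loop
   vertex 5.4 0.6 5.0
   vertex 3.8 4.2 2.0
   vertex 5.8 3.8 3.8
  endloop
 endfacet
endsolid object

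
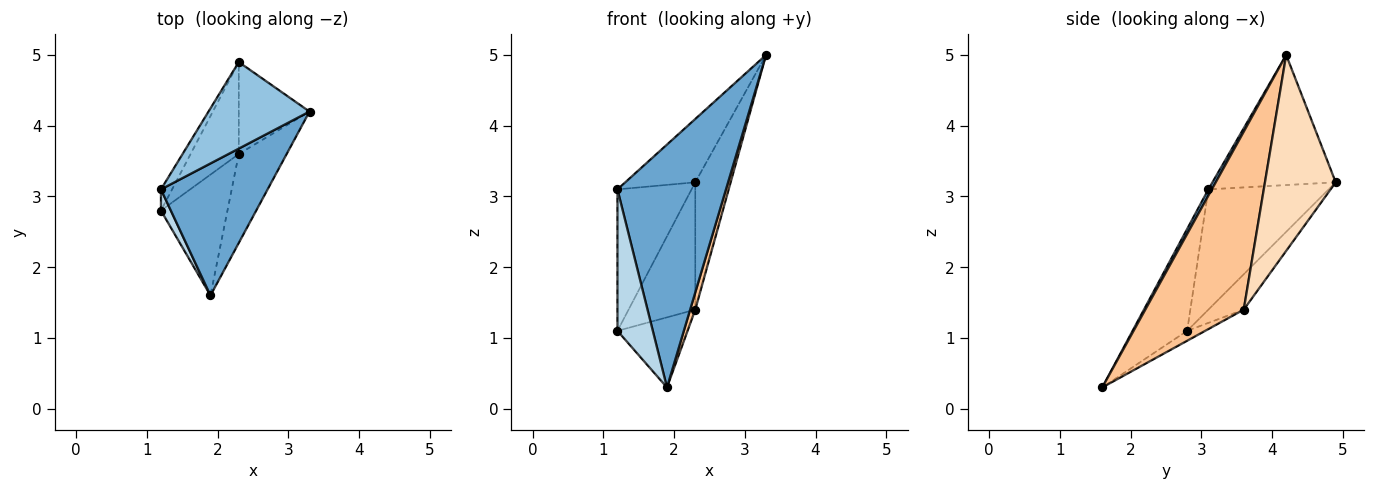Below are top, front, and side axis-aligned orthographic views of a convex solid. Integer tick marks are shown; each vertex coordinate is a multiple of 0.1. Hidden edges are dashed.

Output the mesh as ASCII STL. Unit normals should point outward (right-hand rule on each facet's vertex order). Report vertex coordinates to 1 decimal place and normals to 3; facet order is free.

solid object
 facet normal 0.028 -0.878 0.477
  outer loop
   vertex 1.9 1.6 0.3
   vertex 3.3 4.2 5.0
   vertex 1.2 3.1 3.1
  endloop
 endfacet
 facet normal -0.721 0.409 0.560
  outer loop
   vertex 2.3 4.9 3.2
   vertex 1.2 3.1 3.1
   vertex 3.3 4.2 5.0
  endloop
 endfacet
 facet normal -0.836 -0.542 0.081
  outer loop
   vertex 1.2 2.8 1.1
   vertex 1.9 1.6 0.3
   vertex 1.2 3.1 3.1
  endloop
 endfacet
 facet normal -0.849 0.523 -0.078
  outer loop
   vertex 1.2 2.8 1.1
   vertex 1.2 3.1 3.1
   vertex 2.3 4.9 3.2
  endloop
 endfacet
 facet normal -0.128 0.497 -0.858
  outer loop
   vertex 2.3 3.6 1.4
   vertex 1.9 1.6 0.3
   vertex 1.2 2.8 1.1
  endloop
 endfacet
 facet normal -0.395 0.745 -0.538
  outer loop
   vertex 2.3 3.6 1.4
   vertex 1.2 2.8 1.1
   vertex 2.3 4.9 3.2
  endloop
 endfacet
 facet normal 0.964 -0.050 -0.260
  outer loop
   vertex 2.3 3.6 1.4
   vertex 3.3 4.2 5.0
   vertex 1.9 1.6 0.3
  endloop
 endfacet
 facet normal 0.851 0.426 -0.307
  outer loop
   vertex 2.3 3.6 1.4
   vertex 2.3 4.9 3.2
   vertex 3.3 4.2 5.0
  endloop
 endfacet
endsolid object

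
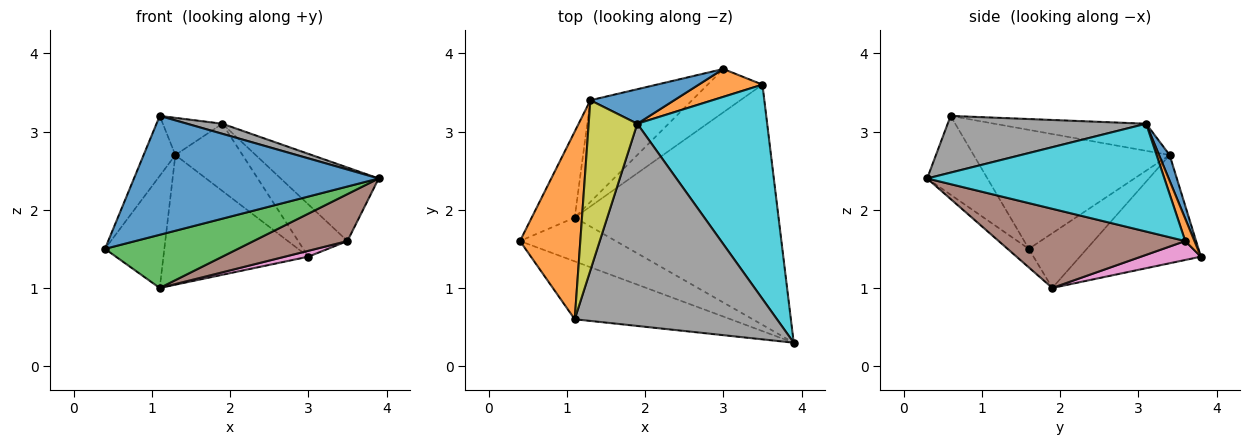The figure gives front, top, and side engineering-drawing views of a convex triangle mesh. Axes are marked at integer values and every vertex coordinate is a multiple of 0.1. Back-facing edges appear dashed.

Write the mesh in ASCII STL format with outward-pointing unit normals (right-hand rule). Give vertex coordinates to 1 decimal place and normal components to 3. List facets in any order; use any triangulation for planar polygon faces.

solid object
 facet normal -0.216 -0.878 -0.427
  outer loop
   vertex 1.1 0.6 3.2
   vertex 0.4 1.6 1.5
   vertex 3.9 0.3 2.4
  endloop
 endfacet
 facet normal -0.883 0.143 0.448
  outer loop
   vertex 1.3 3.4 2.7
   vertex 0.4 1.6 1.5
   vertex 1.1 0.6 3.2
  endloop
 endfacet
 facet normal -0.122 -0.766 -0.631
  outer loop
   vertex 1.1 1.9 1.0
   vertex 3.9 0.3 2.4
   vertex 0.4 1.6 1.5
  endloop
 endfacet
 facet normal -0.613 0.627 -0.481
  outer loop
   vertex 1.1 1.9 1.0
   vertex 0.4 1.6 1.5
   vertex 1.3 3.4 2.7
  endloop
 endfacet
 facet normal -0.549 0.658 -0.516
  outer loop
   vertex 1.1 1.9 1.0
   vertex 1.3 3.4 2.7
   vertex 3.0 3.8 1.4
  endloop
 endfacet
 facet normal 0.356 -0.179 -0.917
  outer loop
   vertex 3.5 3.6 1.6
   vertex 3.9 0.3 2.4
   vertex 1.1 1.9 1.0
  endloop
 endfacet
 facet normal 0.324 -0.127 -0.937
  outer loop
   vertex 3.5 3.6 1.6
   vertex 1.1 1.9 1.0
   vertex 3.0 3.8 1.4
  endloop
 endfacet
 facet normal 0.270 -0.048 0.962
  outer loop
   vertex 1.9 3.1 3.1
   vertex 1.1 0.6 3.2
   vertex 3.9 0.3 2.4
  endloop
 endfacet
 facet normal -0.478 0.187 0.858
  outer loop
   vertex 1.9 3.1 3.1
   vertex 1.3 3.4 2.7
   vertex 1.1 0.6 3.2
  endloop
 endfacet
 facet normal 0.618 0.255 0.744
  outer loop
   vertex 1.9 3.1 3.1
   vertex 3.9 0.3 2.4
   vertex 3.5 3.6 1.6
  endloop
 endfacet
 facet normal 0.139 0.881 0.453
  outer loop
   vertex 1.9 3.1 3.1
   vertex 3.0 3.8 1.4
   vertex 1.3 3.4 2.7
  endloop
 endfacet
 facet normal 0.163 0.871 0.464
  outer loop
   vertex 1.9 3.1 3.1
   vertex 3.5 3.6 1.6
   vertex 3.0 3.8 1.4
  endloop
 endfacet
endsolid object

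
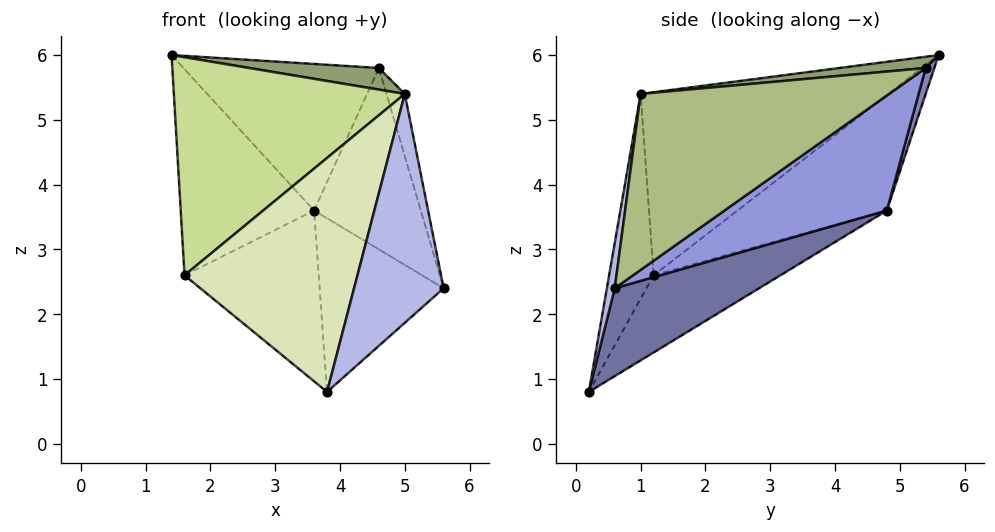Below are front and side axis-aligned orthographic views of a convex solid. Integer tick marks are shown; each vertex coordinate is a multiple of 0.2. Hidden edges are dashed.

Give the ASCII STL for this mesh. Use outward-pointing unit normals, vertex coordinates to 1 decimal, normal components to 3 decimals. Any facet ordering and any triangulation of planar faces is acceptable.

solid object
 facet normal 0.532 0.457 -0.713
  outer loop
   vertex 3.6 4.8 3.6
   vertex 5.6 0.6 2.4
   vertex 3.8 0.2 0.8
  endloop
 endfacet
 facet normal 0.042 0.959 -0.281
  outer loop
   vertex 4.6 5.4 5.8
   vertex 3.6 4.8 3.6
   vertex 1.4 5.6 6.0
  endloop
 endfacet
 facet normal 0.738 0.485 -0.468
  outer loop
   vertex 4.6 5.4 5.8
   vertex 5.6 0.6 2.4
   vertex 3.6 4.8 3.6
  endloop
 endfacet
 facet normal 0.087 -0.985 0.149
  outer loop
   vertex 5.0 1.0 5.4
   vertex 3.8 0.2 0.8
   vertex 5.6 0.6 2.4
  endloop
 endfacet
 facet normal 0.057 -0.085 0.995
  outer loop
   vertex 5.0 1.0 5.4
   vertex 4.6 5.4 5.8
   vertex 1.4 5.6 6.0
  endloop
 endfacet
 facet normal 0.980 0.072 0.186
  outer loop
   vertex 5.0 1.0 5.4
   vertex 5.6 0.6 2.4
   vertex 4.6 5.4 5.8
  endloop
 endfacet
 facet normal -0.560 -0.522 0.643
  outer loop
   vertex 1.6 1.2 2.6
   vertex 5.0 1.0 5.4
   vertex 1.4 5.6 6.0
  endloop
 endfacet
 facet normal -0.243 -0.943 0.227
  outer loop
   vertex 1.6 1.2 2.6
   vertex 3.8 0.2 0.8
   vertex 5.0 1.0 5.4
  endloop
 endfacet
 facet normal -0.553 0.494 -0.671
  outer loop
   vertex 1.6 1.2 2.6
   vertex 1.4 5.6 6.0
   vertex 3.6 4.8 3.6
  endloop
 endfacet
 facet normal -0.430 0.456 -0.779
  outer loop
   vertex 1.6 1.2 2.6
   vertex 3.6 4.8 3.6
   vertex 3.8 0.2 0.8
  endloop
 endfacet
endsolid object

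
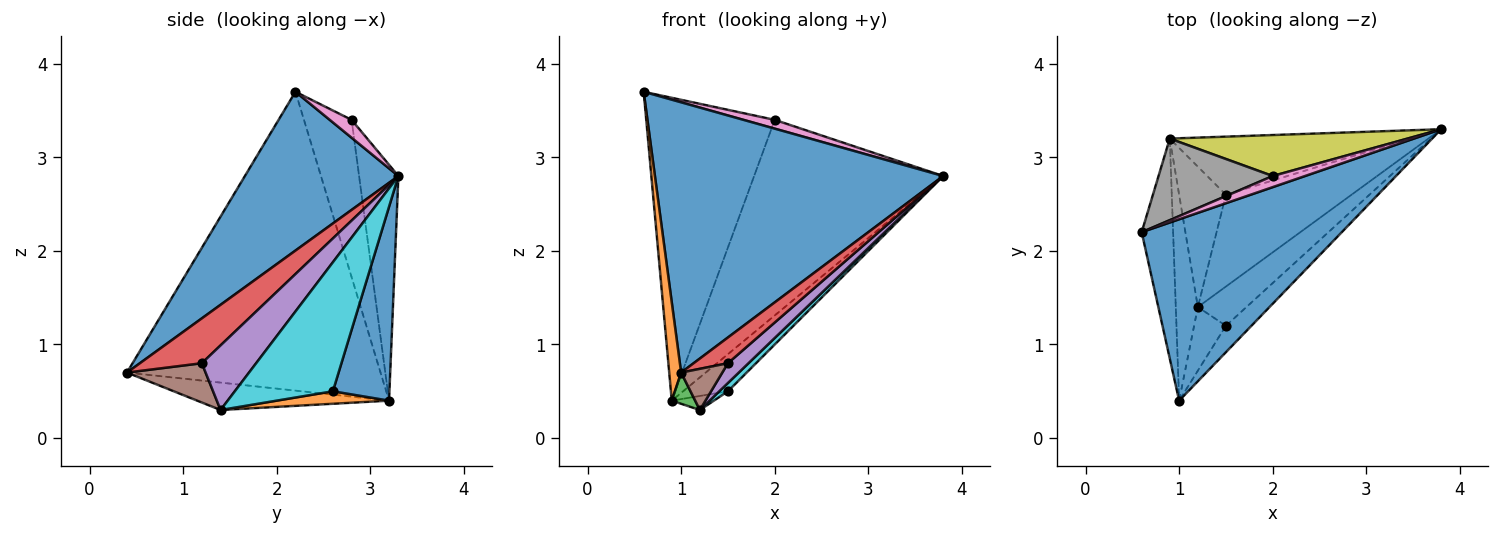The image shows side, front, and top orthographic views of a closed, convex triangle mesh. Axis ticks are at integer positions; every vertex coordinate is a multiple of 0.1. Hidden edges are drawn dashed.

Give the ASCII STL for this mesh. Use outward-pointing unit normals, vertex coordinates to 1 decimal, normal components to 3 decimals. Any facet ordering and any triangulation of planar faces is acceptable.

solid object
 facet normal 0.404 -0.759 0.510
  outer loop
   vertex 1.0 0.4 0.7
   vertex 3.8 3.3 2.8
   vertex 0.6 2.2 3.7
  endloop
 endfacet
 facet normal -0.993 -0.047 -0.104
  outer loop
   vertex 0.9 3.2 0.4
   vertex 1.0 0.4 0.7
   vertex 0.6 2.2 3.7
  endloop
 endfacet
 facet normal -0.776 -0.095 -0.624
  outer loop
   vertex 0.9 3.2 0.4
   vertex 1.2 1.4 0.3
   vertex 1.0 0.4 0.7
  endloop
 endfacet
 facet normal 0.783 -0.434 -0.445
  outer loop
   vertex 1.5 1.2 0.8
   vertex 3.8 3.3 2.8
   vertex 1.0 0.4 0.7
  endloop
 endfacet
 facet normal 0.765 -0.290 -0.575
  outer loop
   vertex 1.5 1.2 0.8
   vertex 1.2 1.4 0.3
   vertex 3.8 3.3 2.8
  endloop
 endfacet
 facet normal 0.720 -0.377 -0.583
  outer loop
   vertex 1.5 1.2 0.8
   vertex 1.0 0.4 0.7
   vertex 1.2 1.4 0.3
  endloop
 endfacet
 facet normal 0.398 -0.568 0.720
  outer loop
   vertex 2.0 2.8 3.4
   vertex 0.6 2.2 3.7
   vertex 3.8 3.3 2.8
  endloop
 endfacet
 facet normal -0.337 0.909 0.245
  outer loop
   vertex 2.0 2.8 3.4
   vertex 0.9 3.2 0.4
   vertex 0.6 2.2 3.7
  endloop
 endfacet
 facet normal -0.199 0.959 0.201
  outer loop
   vertex 2.0 2.8 3.4
   vertex 3.8 3.3 2.8
   vertex 0.9 3.2 0.4
  endloop
 endfacet
 facet normal 0.715 -0.063 -0.696
  outer loop
   vertex 1.5 2.6 0.5
   vertex 3.8 3.3 2.8
   vertex 1.2 1.4 0.3
  endloop
 endfacet
 facet normal 0.562 0.445 -0.697
  outer loop
   vertex 1.5 2.6 0.5
   vertex 0.9 3.2 0.4
   vertex 3.8 3.3 2.8
  endloop
 endfacet
 facet normal 0.256 0.096 -0.962
  outer loop
   vertex 1.5 2.6 0.5
   vertex 1.2 1.4 0.3
   vertex 0.9 3.2 0.4
  endloop
 endfacet
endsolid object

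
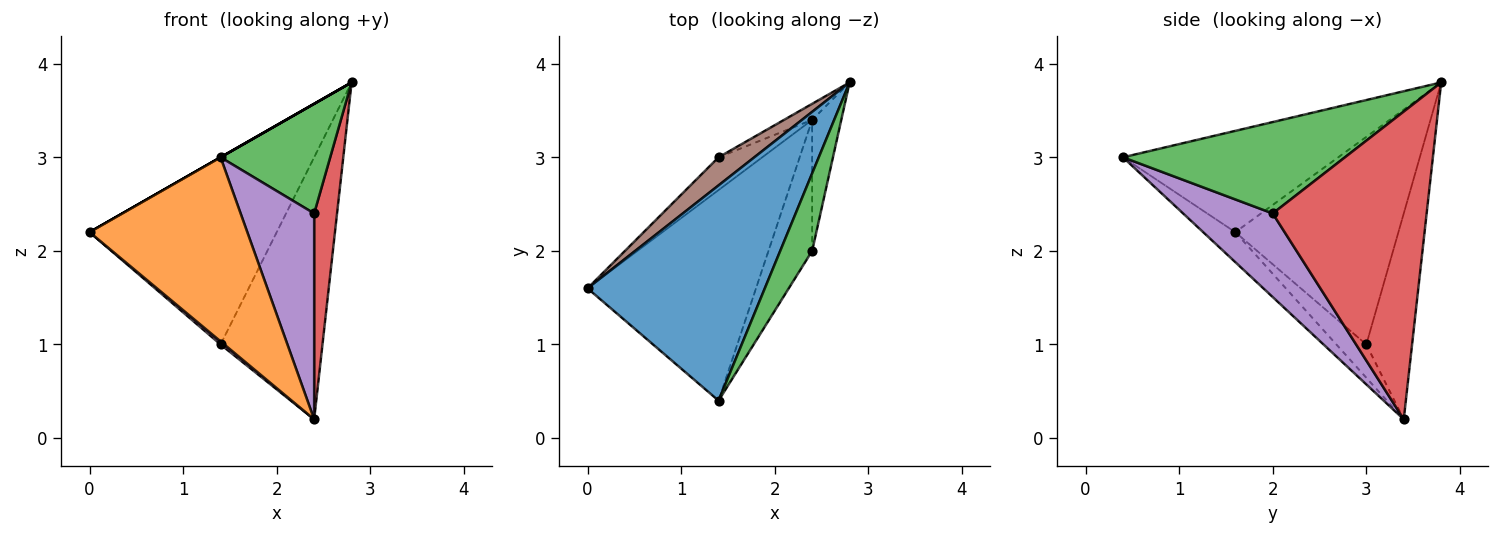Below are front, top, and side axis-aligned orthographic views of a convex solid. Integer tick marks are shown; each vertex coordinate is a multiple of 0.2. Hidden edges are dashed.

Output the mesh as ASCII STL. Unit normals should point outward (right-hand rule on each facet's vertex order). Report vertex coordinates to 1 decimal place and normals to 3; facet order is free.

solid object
 facet normal -0.496 0.000 0.868
  outer loop
   vertex 1.4 0.4 3.0
   vertex 2.8 3.8 3.8
   vertex 0.0 1.6 2.2
  endloop
 endfacet
 facet normal -0.133 -0.652 -0.746
  outer loop
   vertex 2.4 3.4 0.2
   vertex 1.4 0.4 3.0
   vertex 0.0 1.6 2.2
  endloop
 endfacet
 facet normal 0.856 -0.423 0.299
  outer loop
   vertex 2.4 2.0 2.4
   vertex 2.8 3.8 3.8
   vertex 1.4 0.4 3.0
  endloop
 endfacet
 facet normal 0.985 -0.146 -0.093
  outer loop
   vertex 2.4 2.0 2.4
   vertex 2.4 3.4 0.2
   vertex 2.8 3.8 3.8
  endloop
 endfacet
 facet normal 0.717 -0.588 -0.374
  outer loop
   vertex 2.4 2.0 2.4
   vertex 1.4 0.4 3.0
   vertex 2.4 3.4 0.2
  endloop
 endfacet
 facet normal -0.653 0.749 0.112
  outer loop
   vertex 1.4 3.0 1.0
   vertex 0.0 1.6 2.2
   vertex 2.8 3.8 3.8
  endloop
 endfacet
 facet normal -0.604 -0.076 -0.793
  outer loop
   vertex 1.4 3.0 1.0
   vertex 2.4 3.4 0.2
   vertex 0.0 1.6 2.2
  endloop
 endfacet
 facet normal -0.409 0.911 -0.056
  outer loop
   vertex 1.4 3.0 1.0
   vertex 2.8 3.8 3.8
   vertex 2.4 3.4 0.2
  endloop
 endfacet
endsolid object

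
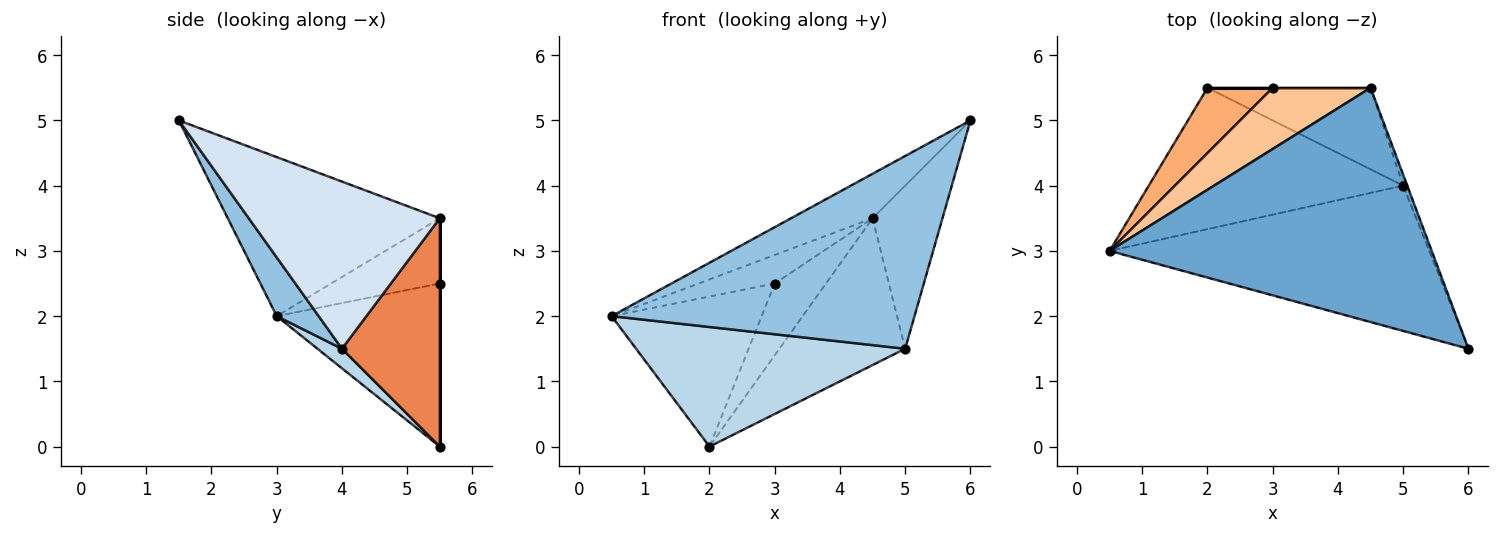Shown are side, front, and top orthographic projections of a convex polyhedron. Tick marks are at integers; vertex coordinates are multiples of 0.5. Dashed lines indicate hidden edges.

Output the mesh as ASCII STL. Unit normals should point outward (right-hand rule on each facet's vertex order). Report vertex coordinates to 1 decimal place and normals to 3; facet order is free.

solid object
 facet normal -0.436 0.168 0.884
  outer loop
   vertex 4.5 5.5 3.5
   vertex 0.5 3.0 2.0
   vertex 6.0 1.5 5.0
  endloop
 endfacet
 facet normal 0.110 -0.794 -0.598
  outer loop
   vertex 5.0 4.0 1.5
   vertex 6.0 1.5 5.0
   vertex 0.5 3.0 2.0
  endloop
 endfacet
 facet normal 0.059 -0.645 -0.762
  outer loop
   vertex 5.0 4.0 1.5
   vertex 0.5 3.0 2.0
   vertex 2.0 5.5 0.0
  endloop
 endfacet
 facet normal 0.939 0.343 -0.023
  outer loop
   vertex 5.0 4.0 1.5
   vertex 4.5 5.5 3.5
   vertex 6.0 1.5 5.0
  endloop
 endfacet
 facet normal 0.562 0.723 -0.402
  outer loop
   vertex 5.0 4.0 1.5
   vertex 2.0 5.5 0.0
   vertex 4.5 5.5 3.5
  endloop
 endfacet
 facet normal -0.706 0.649 0.282
  outer loop
   vertex 3.0 5.5 2.5
   vertex 2.0 5.5 0.0
   vertex 0.5 3.0 2.0
  endloop
 endfacet
 facet normal -0.517 0.362 0.776
  outer loop
   vertex 3.0 5.5 2.5
   vertex 0.5 3.0 2.0
   vertex 4.5 5.5 3.5
  endloop
 endfacet
 facet normal 0.000 1.000 0.000
  outer loop
   vertex 3.0 5.5 2.5
   vertex 4.5 5.5 3.5
   vertex 2.0 5.5 0.0
  endloop
 endfacet
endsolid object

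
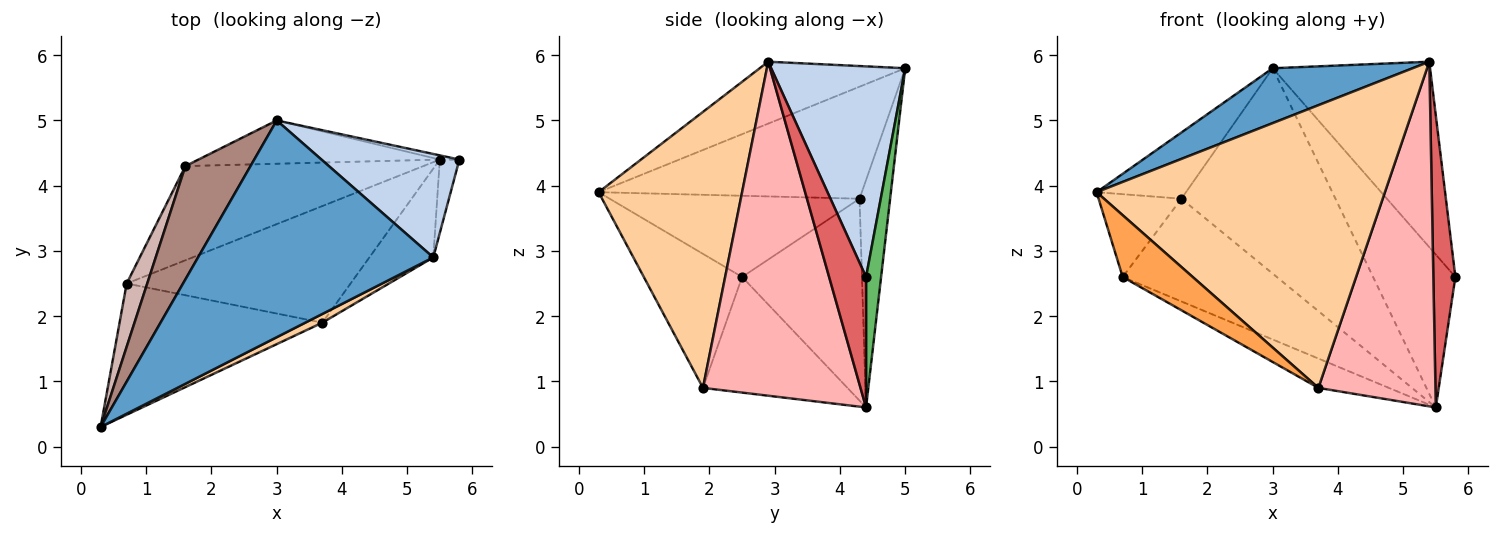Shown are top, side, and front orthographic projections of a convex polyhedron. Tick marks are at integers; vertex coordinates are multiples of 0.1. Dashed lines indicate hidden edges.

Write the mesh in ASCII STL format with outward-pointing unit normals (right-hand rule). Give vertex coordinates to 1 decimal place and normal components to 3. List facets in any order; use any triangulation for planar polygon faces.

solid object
 facet normal -0.247 -0.238 0.939
  outer loop
   vertex 5.4 2.9 5.9
   vertex 3.0 5.0 5.8
   vertex 0.3 0.3 3.9
  endloop
 endfacet
 facet normal 0.597 0.701 0.391
  outer loop
   vertex 5.4 2.9 5.9
   vertex 5.8 4.4 2.6
   vertex 3.0 5.0 5.8
  endloop
 endfacet
 facet normal -0.513 -0.366 -0.777
  outer loop
   vertex 3.7 1.9 0.9
   vertex 0.3 0.3 3.9
   vertex 0.7 2.5 2.6
  endloop
 endfacet
 facet normal 0.445 -0.895 0.028
  outer loop
   vertex 3.7 1.9 0.9
   vertex 5.4 2.9 5.9
   vertex 0.3 0.3 3.9
  endloop
 endfacet
 facet normal 0.180 0.983 -0.027
  outer loop
   vertex 5.5 4.4 0.6
   vertex 3.0 5.0 5.8
   vertex 5.8 4.4 2.6
  endloop
 endfacet
 facet normal -0.448 0.218 -0.867
  outer loop
   vertex 5.5 4.4 0.6
   vertex 3.7 1.9 0.9
   vertex 0.7 2.5 2.6
  endloop
 endfacet
 facet normal 0.852 -0.508 -0.128
  outer loop
   vertex 5.5 4.4 0.6
   vertex 5.8 4.4 2.6
   vertex 5.4 2.9 5.9
  endloop
 endfacet
 facet normal 0.793 -0.589 -0.152
  outer loop
   vertex 5.5 4.4 0.6
   vertex 5.4 2.9 5.9
   vertex 3.7 1.9 0.9
  endloop
 endfacet
 facet normal -0.191 0.960 -0.203
  outer loop
   vertex 1.6 4.3 3.8
   vertex 3.0 5.0 5.8
   vertex 5.5 4.4 0.6
  endloop
 endfacet
 facet normal -0.497 0.640 -0.586
  outer loop
   vertex 1.6 4.3 3.8
   vertex 5.5 4.4 0.6
   vertex 0.7 2.5 2.6
  endloop
 endfacet
 facet normal -0.830 0.282 0.482
  outer loop
   vertex 1.6 4.3 3.8
   vertex 0.3 0.3 3.9
   vertex 3.0 5.0 5.8
  endloop
 endfacet
 facet normal -0.923 0.306 0.234
  outer loop
   vertex 1.6 4.3 3.8
   vertex 0.7 2.5 2.6
   vertex 0.3 0.3 3.9
  endloop
 endfacet
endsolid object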